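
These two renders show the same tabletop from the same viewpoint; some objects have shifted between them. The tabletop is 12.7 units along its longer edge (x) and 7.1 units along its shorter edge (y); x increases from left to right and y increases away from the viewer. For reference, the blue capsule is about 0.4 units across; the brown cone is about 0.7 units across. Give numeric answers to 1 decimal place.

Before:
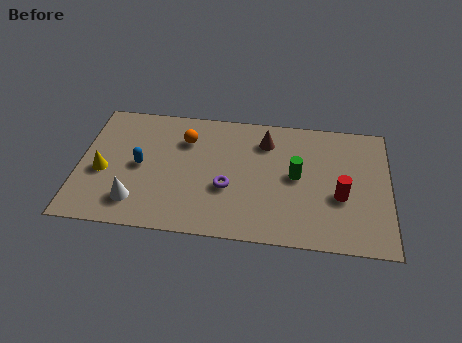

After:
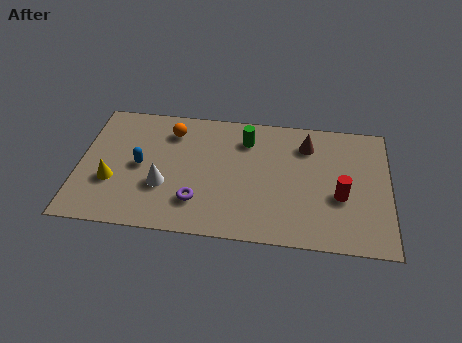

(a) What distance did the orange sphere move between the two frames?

0.7

From (4.3, 5.2) to (3.7, 5.6), the orange sphere covered √(0.6² + 0.4²) ≈ 0.7 units.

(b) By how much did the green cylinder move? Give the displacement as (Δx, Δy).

(-2.1, 1.8)

The green cylinder was at about (8.9, 3.7) and moved to about (6.8, 5.5).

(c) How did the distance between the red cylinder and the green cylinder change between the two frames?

+2.7

They were about 2.0 units apart before and 4.7 after — 2.7 units further apart.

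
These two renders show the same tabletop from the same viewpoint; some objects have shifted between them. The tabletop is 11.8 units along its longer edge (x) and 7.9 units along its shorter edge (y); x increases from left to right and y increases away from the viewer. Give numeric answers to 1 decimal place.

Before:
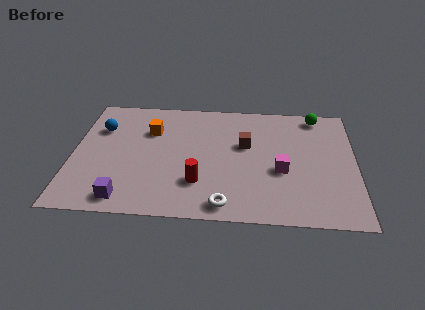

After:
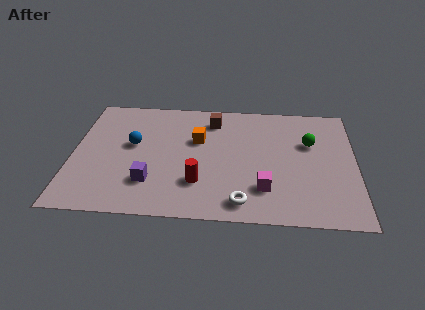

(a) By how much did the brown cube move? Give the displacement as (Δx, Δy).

(-1.4, 1.6)

From the two frames, the brown cube sits at roughly (7.2, 4.8) before and (5.8, 6.4) after.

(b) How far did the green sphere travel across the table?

1.9

From (10.2, 7.0) to (9.9, 5.1), the green sphere covered √(0.3² + 1.9²) ≈ 1.9 units.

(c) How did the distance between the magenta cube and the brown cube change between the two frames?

+2.7

They were about 2.2 units apart before and 4.9 after — 2.7 units further apart.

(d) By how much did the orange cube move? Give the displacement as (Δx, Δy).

(2.0, -0.5)

From the two frames, the orange cube sits at roughly (3.2, 5.5) before and (5.2, 5.0) after.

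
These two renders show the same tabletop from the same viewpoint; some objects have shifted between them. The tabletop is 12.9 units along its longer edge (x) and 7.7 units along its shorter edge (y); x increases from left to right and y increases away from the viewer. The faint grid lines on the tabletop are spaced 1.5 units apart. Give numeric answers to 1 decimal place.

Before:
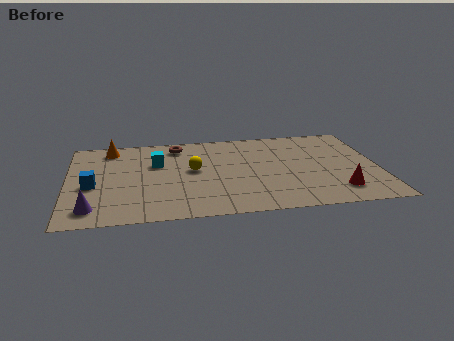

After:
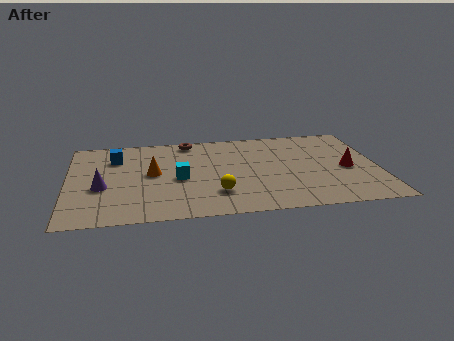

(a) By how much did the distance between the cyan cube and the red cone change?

-1.1

Before: roughly 8.1 units apart; after: 7.0. That's 1.1 units closer together.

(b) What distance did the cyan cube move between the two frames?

1.7

From (3.7, 5.0) to (4.6, 3.5), the cyan cube covered √(0.9² + 1.5²) ≈ 1.7 units.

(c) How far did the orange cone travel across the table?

3.0

From (1.8, 6.6) to (3.5, 4.1), the orange cone covered √(1.7² + 2.5²) ≈ 3.0 units.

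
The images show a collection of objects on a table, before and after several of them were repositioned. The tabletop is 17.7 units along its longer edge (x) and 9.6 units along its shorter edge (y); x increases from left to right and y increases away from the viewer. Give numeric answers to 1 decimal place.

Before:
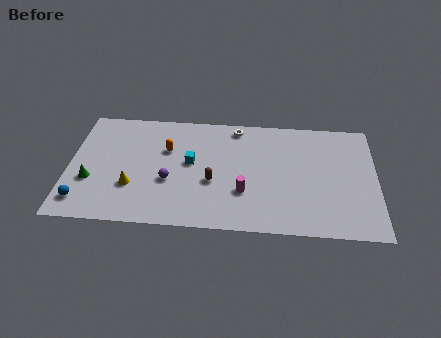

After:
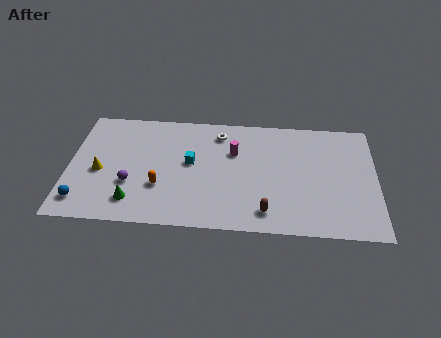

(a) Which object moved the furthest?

the brown capsule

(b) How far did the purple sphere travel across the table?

2.2

The purple sphere moved from about (5.8, 3.7) to (3.6, 3.3), a distance of √(2.2² + 0.4²) ≈ 2.2.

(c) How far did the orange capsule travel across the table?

3.1

The orange capsule was near (5.6, 6.3) before and (5.3, 3.2) after, so it travelled √(0.3² + 3.1²) ≈ 3.1 units.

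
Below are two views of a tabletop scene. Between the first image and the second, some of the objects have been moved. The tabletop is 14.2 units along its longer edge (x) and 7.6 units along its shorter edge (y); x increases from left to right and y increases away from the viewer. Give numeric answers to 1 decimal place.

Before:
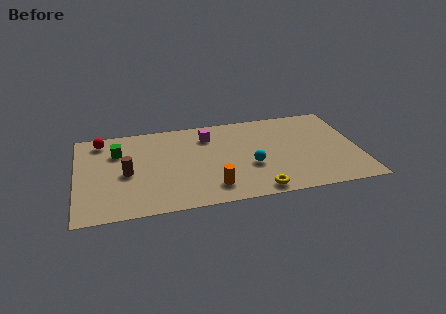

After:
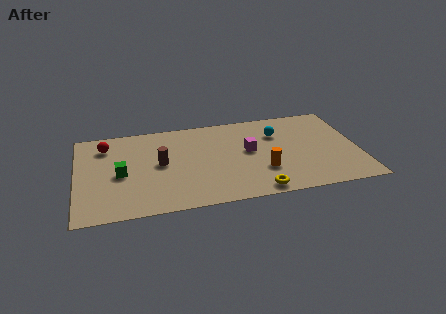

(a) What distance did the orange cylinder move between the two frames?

2.8

From (6.7, 1.5) to (9.3, 2.4), the orange cylinder covered √(2.6² + 0.9²) ≈ 2.8 units.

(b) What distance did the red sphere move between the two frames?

0.5

From (1.3, 6.5) to (1.5, 6.0), the red sphere covered √(0.2² + 0.5²) ≈ 0.5 units.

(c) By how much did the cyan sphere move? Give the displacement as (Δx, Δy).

(1.5, 2.5)

The cyan sphere was at about (8.7, 2.9) and moved to about (10.2, 5.4).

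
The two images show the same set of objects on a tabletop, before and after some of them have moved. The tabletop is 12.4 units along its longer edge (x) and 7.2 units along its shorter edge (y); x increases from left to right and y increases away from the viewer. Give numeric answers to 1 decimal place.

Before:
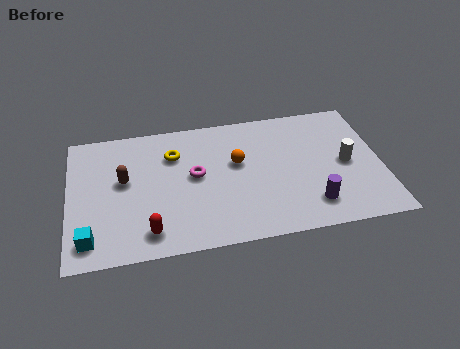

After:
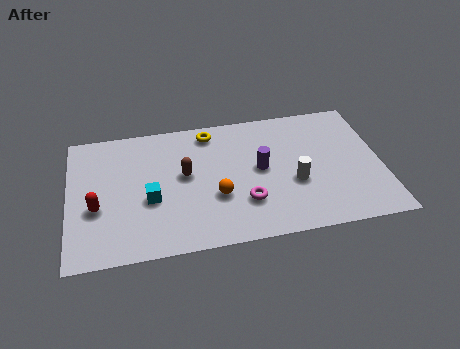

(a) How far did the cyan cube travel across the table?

2.9

The cyan cube moved from about (0.8, 1.2) to (3.2, 2.9), a distance of √(2.4² + 1.7²) ≈ 2.9.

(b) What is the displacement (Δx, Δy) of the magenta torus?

(1.9, -1.8)

The magenta torus started near (5.0, 3.9) and ended near (6.9, 2.1).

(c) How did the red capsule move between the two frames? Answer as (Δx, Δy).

(-2.0, 1.6)

The red capsule started near (3.1, 1.2) and ended near (1.1, 2.8).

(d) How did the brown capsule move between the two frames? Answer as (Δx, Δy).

(2.4, -0.1)

From the two frames, the brown capsule sits at roughly (2.2, 4.1) before and (4.6, 4.0) after.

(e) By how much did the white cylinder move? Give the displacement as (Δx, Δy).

(-2.1, -0.7)

The white cylinder started near (11.0, 3.5) and ended near (8.9, 2.8).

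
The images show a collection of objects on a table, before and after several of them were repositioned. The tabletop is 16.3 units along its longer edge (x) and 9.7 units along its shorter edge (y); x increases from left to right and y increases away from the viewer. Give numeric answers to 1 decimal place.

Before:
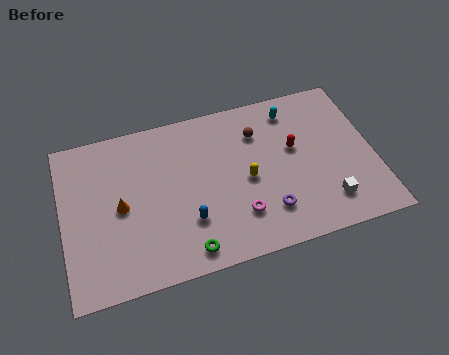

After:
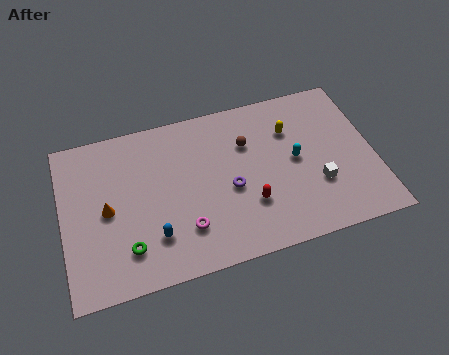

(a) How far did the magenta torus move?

2.8

From (9.0, 2.5) to (6.2, 2.5), the magenta torus covered √(2.8² + 0.0²) ≈ 2.8 units.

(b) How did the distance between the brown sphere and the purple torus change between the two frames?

-2.2

They were about 4.9 units apart before and 2.7 after — 2.2 units closer together.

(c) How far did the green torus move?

3.2

The green torus was near (6.2, 1.2) before and (3.2, 2.2) after, so it travelled √(3.0² + 1.0²) ≈ 3.2 units.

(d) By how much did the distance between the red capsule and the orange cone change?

-1.8

They were about 9.3 units apart before and 7.5 after — 1.8 units closer together.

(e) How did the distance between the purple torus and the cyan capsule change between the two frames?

-2.5

Before: roughly 6.1 units apart; after: 3.6. That's 2.5 units closer together.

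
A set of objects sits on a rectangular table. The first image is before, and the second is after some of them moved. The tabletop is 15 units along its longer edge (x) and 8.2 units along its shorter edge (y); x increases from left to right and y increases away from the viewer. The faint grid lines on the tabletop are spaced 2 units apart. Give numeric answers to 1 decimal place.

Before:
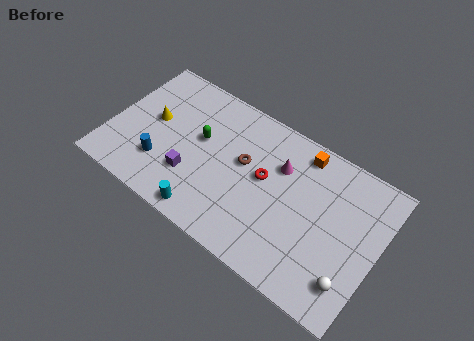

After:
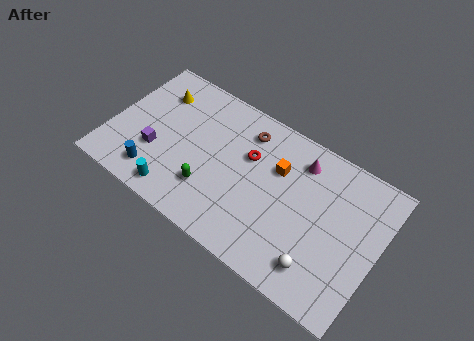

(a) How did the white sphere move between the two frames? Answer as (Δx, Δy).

(-1.7, -0.2)

The white sphere was at about (13.9, 1.8) and moved to about (12.2, 1.6).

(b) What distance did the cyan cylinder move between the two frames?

1.8

The cyan cylinder moved from about (6.0, 0.9) to (4.2, 1.1), a distance of √(1.8² + 0.2²) ≈ 1.8.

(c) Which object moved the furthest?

the green capsule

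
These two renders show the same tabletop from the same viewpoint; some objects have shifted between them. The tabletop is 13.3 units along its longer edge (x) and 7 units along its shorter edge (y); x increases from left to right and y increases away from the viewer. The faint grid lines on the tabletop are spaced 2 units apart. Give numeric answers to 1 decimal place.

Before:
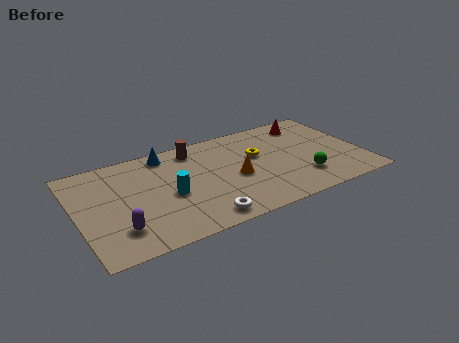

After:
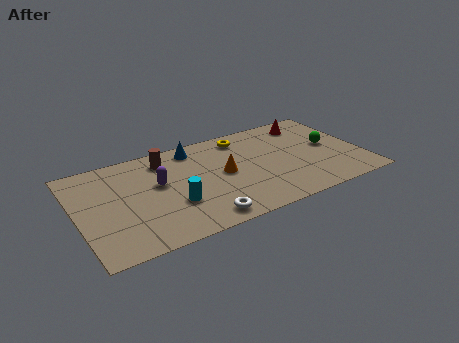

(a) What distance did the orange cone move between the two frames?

0.7

From (7.3, 3.1) to (6.8, 3.6), the orange cone covered √(0.5² + 0.5²) ≈ 0.7 units.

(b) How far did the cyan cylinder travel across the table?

0.7

The cyan cylinder was near (4.2, 3.1) before and (4.3, 2.4) after, so it travelled √(0.1² + 0.7²) ≈ 0.7 units.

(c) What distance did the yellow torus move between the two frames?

1.7

From (8.5, 4.3) to (8.0, 5.9), the yellow torus covered √(0.5² + 1.6²) ≈ 1.7 units.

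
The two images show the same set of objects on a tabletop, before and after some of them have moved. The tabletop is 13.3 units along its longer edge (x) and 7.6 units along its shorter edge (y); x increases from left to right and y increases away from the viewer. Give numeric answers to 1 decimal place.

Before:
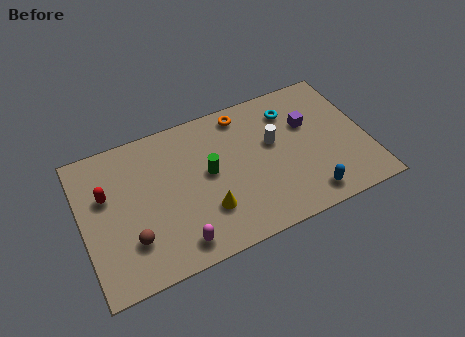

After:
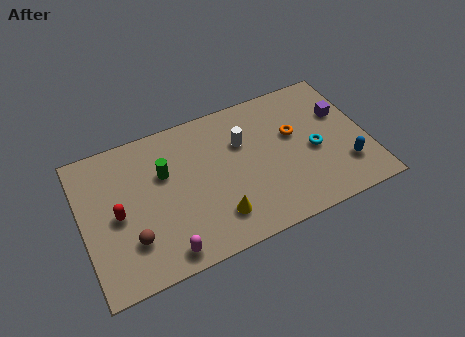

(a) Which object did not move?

the brown sphere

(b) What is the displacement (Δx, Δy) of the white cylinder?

(-1.4, 0.6)

From the two frames, the white cylinder sits at roughly (9.0, 4.5) before and (7.6, 5.1) after.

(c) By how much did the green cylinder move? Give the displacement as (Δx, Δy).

(-2.0, 0.8)

From the two frames, the green cylinder sits at roughly (5.9, 4.1) before and (3.9, 4.9) after.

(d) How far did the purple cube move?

1.6

The purple cube was near (10.7, 4.9) before and (12.3, 4.9) after, so it travelled √(1.6² + 0.0²) ≈ 1.6 units.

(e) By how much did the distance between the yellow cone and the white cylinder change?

-0.3

The distance was about 4.1 in the first image and 3.8 in the second, so they moved 0.3 units closer together.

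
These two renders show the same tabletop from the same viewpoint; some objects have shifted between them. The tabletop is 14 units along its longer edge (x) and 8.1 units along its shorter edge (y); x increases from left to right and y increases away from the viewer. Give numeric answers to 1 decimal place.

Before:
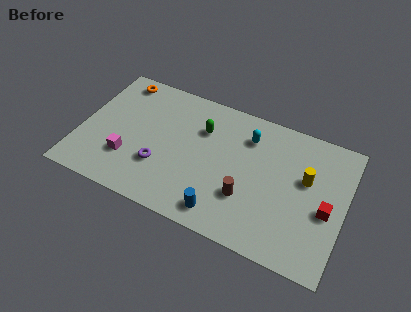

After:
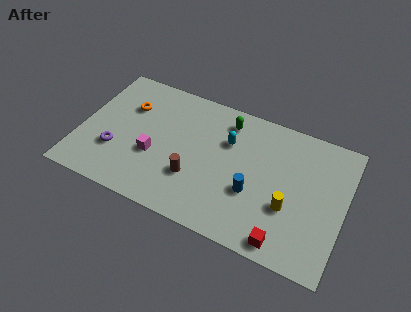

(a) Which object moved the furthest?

the red cube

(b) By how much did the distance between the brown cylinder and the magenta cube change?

-4.0

The distance was about 6.3 in the first image and 2.3 in the second, so they moved 4.0 units closer together.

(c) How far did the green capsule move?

1.6

The green capsule moved from about (6.3, 5.7) to (7.5, 6.7), a distance of √(1.2² + 1.0²) ≈ 1.6.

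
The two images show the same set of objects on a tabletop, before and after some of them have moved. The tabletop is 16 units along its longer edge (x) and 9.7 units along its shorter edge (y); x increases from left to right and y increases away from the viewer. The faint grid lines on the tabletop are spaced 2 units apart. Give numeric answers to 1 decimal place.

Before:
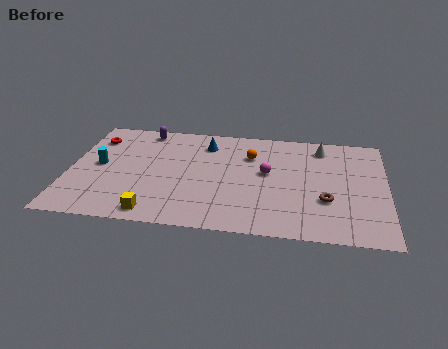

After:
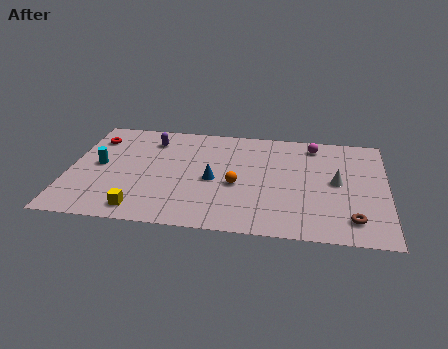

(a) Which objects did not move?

the red torus and the cyan cylinder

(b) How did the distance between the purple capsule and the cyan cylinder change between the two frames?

-0.5

Before: roughly 4.2 units apart; after: 3.7. That's 0.5 units closer together.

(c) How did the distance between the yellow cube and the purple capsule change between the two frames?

-1.2

They were about 7.6 units apart before and 6.4 after — 1.2 units closer together.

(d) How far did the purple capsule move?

1.0

The purple capsule was near (3.6, 8.6) before and (4.0, 7.7) after, so it travelled √(0.4² + 0.9²) ≈ 1.0 units.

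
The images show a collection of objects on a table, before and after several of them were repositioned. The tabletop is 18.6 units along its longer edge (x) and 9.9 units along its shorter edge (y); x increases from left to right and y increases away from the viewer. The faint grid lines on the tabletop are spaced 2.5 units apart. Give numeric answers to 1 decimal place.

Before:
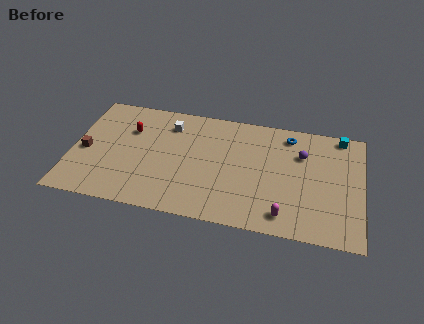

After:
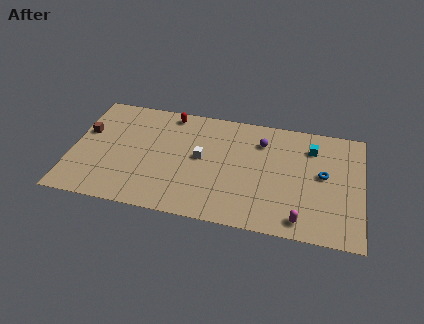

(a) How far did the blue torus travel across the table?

3.8

From (13.8, 8.4) to (16.1, 5.4), the blue torus covered √(2.3² + 3.0²) ≈ 3.8 units.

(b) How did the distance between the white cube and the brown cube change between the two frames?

+1.3

They were about 6.2 units apart before and 7.5 after — 1.3 units further apart.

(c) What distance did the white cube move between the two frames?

3.3

The white cube moved from about (6.1, 7.8) to (8.3, 5.3), a distance of √(2.2² + 2.5²) ≈ 3.3.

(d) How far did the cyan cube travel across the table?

2.3

The cyan cube moved from about (17.1, 9.0) to (15.3, 7.6), a distance of √(1.8² + 1.4²) ≈ 2.3.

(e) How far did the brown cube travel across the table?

1.7

The brown cube moved from about (0.9, 4.4) to (0.8, 6.1), a distance of √(0.1² + 1.7²) ≈ 1.7.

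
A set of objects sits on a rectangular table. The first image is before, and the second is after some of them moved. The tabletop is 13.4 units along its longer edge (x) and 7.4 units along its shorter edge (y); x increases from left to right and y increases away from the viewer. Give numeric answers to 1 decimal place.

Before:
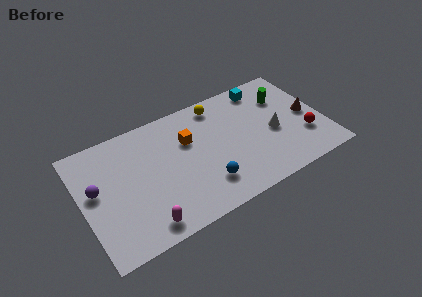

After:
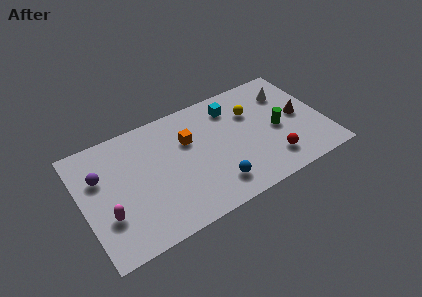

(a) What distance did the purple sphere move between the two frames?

0.8

The purple sphere moved from about (0.8, 4.2) to (1.1, 4.9), a distance of √(0.3² + 0.7²) ≈ 0.8.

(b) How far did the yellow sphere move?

2.1

From (7.9, 6.4) to (9.6, 5.1), the yellow sphere covered √(1.7² + 1.3²) ≈ 2.1 units.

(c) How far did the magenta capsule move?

2.3

From (3.0, 1.0) to (1.2, 2.4), the magenta capsule covered √(1.8² + 1.4²) ≈ 2.3 units.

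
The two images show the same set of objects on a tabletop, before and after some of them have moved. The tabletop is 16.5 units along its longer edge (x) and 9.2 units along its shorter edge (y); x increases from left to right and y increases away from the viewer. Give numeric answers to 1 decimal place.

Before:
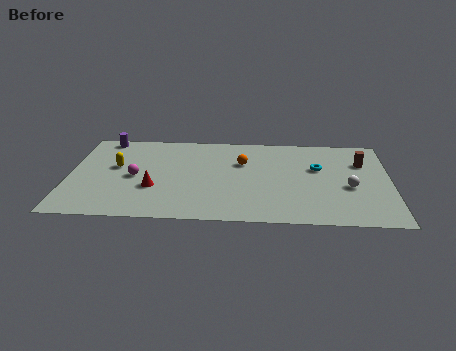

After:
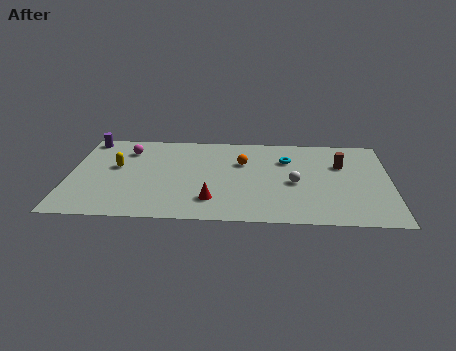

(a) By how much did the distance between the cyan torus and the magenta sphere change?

-1.2

Before: roughly 9.5 units apart; after: 8.3. That's 1.2 units closer together.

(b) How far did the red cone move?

3.2

The red cone was near (4.4, 3.2) before and (7.4, 2.1) after, so it travelled √(3.0² + 1.1²) ≈ 3.2 units.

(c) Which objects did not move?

the orange sphere and the yellow capsule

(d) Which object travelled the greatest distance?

the red cone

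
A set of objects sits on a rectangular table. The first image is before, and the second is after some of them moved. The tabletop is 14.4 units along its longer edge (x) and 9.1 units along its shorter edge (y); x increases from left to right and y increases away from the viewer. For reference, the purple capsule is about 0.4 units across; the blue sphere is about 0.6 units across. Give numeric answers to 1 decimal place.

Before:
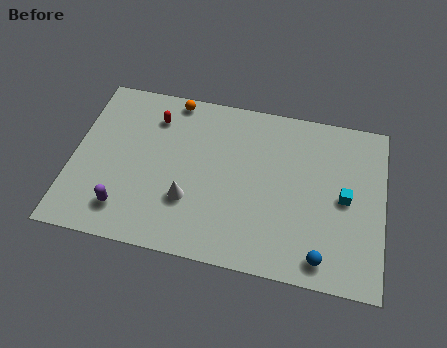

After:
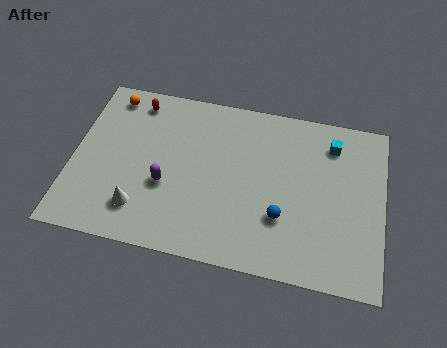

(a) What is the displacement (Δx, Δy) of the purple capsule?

(1.8, 1.7)

From the two frames, the purple capsule sits at roughly (2.6, 1.8) before and (4.4, 3.5) after.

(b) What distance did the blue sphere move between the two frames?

2.5

The blue sphere was near (11.7, 1.2) before and (9.8, 2.9) after, so it travelled √(1.9² + 1.7²) ≈ 2.5 units.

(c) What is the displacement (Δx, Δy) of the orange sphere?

(-2.9, -0.4)

From the two frames, the orange sphere sits at roughly (4.4, 8.3) before and (1.5, 7.9) after.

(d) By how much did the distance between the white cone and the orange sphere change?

+0.7

Before: roughly 5.5 units apart; after: 6.2. That's 0.7 units further apart.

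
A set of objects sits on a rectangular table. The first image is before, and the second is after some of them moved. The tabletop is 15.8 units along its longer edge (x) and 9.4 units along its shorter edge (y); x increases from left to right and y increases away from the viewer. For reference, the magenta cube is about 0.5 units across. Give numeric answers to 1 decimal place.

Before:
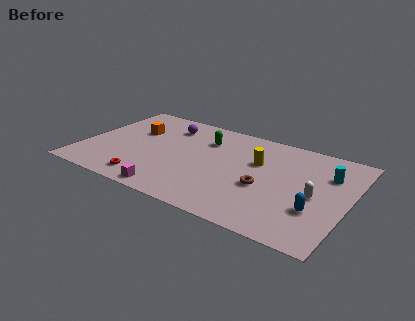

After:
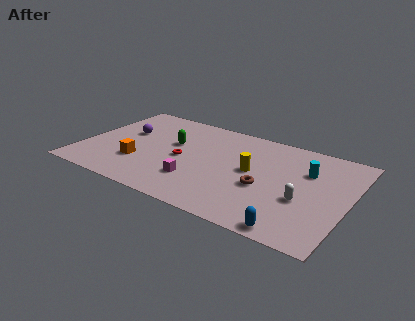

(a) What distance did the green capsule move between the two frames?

2.2

The green capsule was near (7.0, 6.9) before and (5.2, 5.7) after, so it travelled √(1.8² + 1.2²) ≈ 2.2 units.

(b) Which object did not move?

the brown torus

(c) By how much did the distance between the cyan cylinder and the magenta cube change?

-3.0

They were about 10.2 units apart before and 7.2 after — 3.0 units closer together.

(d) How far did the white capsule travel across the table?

0.9

The white capsule moved from about (13.9, 4.3) to (13.3, 3.6), a distance of √(0.6² + 0.7²) ≈ 0.9.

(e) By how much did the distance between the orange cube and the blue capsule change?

-2.0

Before: roughly 11.7 units apart; after: 9.7. That's 2.0 units closer together.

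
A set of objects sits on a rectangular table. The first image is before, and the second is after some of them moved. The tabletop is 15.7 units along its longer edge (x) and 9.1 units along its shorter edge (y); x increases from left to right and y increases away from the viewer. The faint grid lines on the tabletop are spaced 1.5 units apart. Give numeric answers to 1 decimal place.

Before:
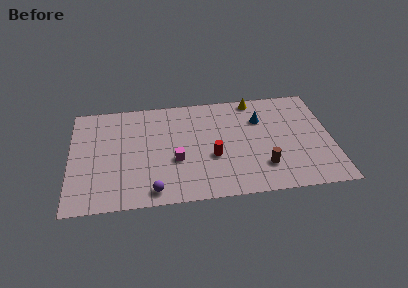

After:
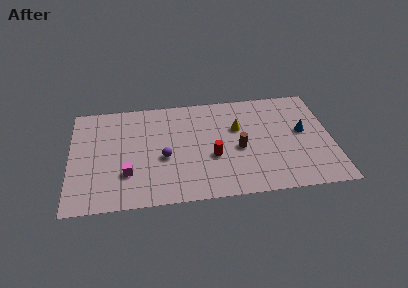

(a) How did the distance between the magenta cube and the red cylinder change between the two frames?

+3.0

Before: roughly 2.2 units apart; after: 5.2. That's 3.0 units further apart.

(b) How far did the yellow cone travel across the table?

2.6

The yellow cone was near (11.2, 8.2) before and (10.1, 5.8) after, so it travelled √(1.1² + 2.4²) ≈ 2.6 units.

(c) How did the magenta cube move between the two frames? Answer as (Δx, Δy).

(-2.9, -0.8)

The magenta cube was at about (6.3, 3.5) and moved to about (3.4, 2.7).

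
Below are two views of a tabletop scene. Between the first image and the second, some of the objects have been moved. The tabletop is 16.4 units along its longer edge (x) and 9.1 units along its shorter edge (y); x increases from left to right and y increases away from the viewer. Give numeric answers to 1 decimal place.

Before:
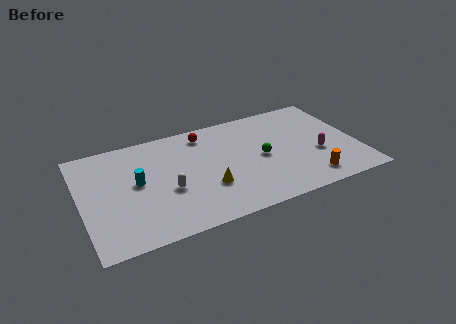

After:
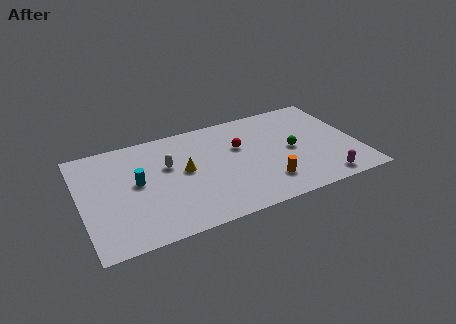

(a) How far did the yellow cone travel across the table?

2.2

From (7.3, 3.0) to (6.1, 4.9), the yellow cone covered √(1.2² + 1.9²) ≈ 2.2 units.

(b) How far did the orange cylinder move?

2.6

From (13.2, 1.5) to (10.7, 2.1), the orange cylinder covered √(2.5² + 0.6²) ≈ 2.6 units.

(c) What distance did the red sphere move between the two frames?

2.7

The red sphere was near (7.6, 7.7) before and (9.5, 5.8) after, so it travelled √(1.9² + 1.9²) ≈ 2.7 units.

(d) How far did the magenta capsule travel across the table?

2.4

The magenta capsule was near (14.0, 3.5) before and (14.0, 1.1) after, so it travelled √(0.0² + 2.4²) ≈ 2.4 units.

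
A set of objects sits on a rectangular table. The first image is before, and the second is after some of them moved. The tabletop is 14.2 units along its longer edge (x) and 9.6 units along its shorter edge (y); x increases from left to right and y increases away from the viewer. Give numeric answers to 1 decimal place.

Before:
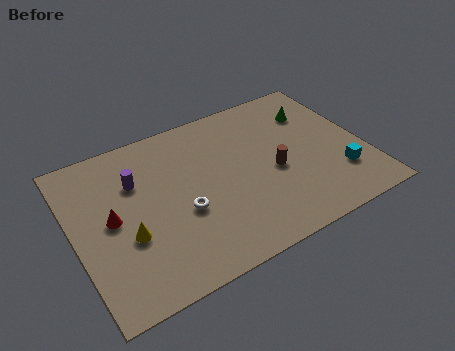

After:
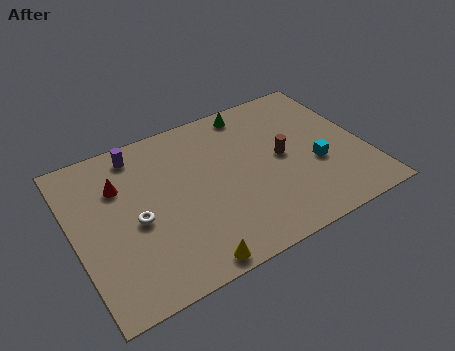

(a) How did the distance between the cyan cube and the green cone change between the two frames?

+0.9

The distance was about 4.5 in the first image and 5.4 in the second, so they moved 0.9 units further apart.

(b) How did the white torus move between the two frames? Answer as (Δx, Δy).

(-2.2, 0.5)

The white torus started near (5.1, 3.8) and ended near (2.9, 4.3).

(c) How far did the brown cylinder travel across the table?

0.9

The brown cylinder was near (9.7, 4.2) before and (10.2, 4.9) after, so it travelled √(0.5² + 0.7²) ≈ 0.9 units.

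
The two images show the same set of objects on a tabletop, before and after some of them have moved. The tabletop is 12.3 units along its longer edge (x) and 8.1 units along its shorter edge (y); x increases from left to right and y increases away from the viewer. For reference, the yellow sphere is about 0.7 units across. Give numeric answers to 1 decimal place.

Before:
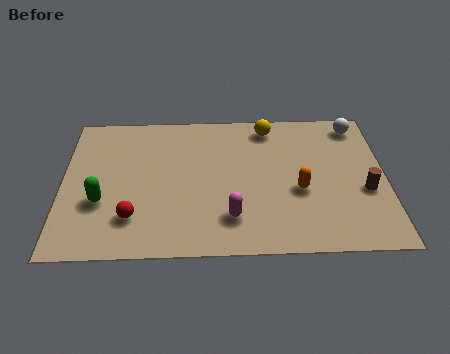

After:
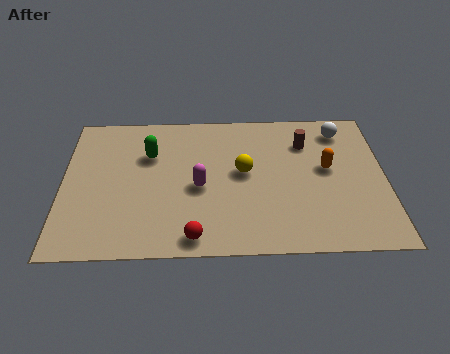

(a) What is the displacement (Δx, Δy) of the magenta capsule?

(-1.2, 1.7)

The magenta capsule was at about (6.4, 1.9) and moved to about (5.2, 3.6).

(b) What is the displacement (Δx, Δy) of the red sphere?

(2.3, -1.1)

From the two frames, the red sphere sits at roughly (2.7, 2.0) before and (5.0, 0.9) after.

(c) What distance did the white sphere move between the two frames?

0.7

The white sphere moved from about (11.3, 7.0) to (10.7, 6.7), a distance of √(0.6² + 0.3²) ≈ 0.7.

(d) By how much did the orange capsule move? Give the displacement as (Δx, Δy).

(1.1, 1.2)

The orange capsule was at about (9.0, 3.3) and moved to about (10.1, 4.5).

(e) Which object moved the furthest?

the brown cylinder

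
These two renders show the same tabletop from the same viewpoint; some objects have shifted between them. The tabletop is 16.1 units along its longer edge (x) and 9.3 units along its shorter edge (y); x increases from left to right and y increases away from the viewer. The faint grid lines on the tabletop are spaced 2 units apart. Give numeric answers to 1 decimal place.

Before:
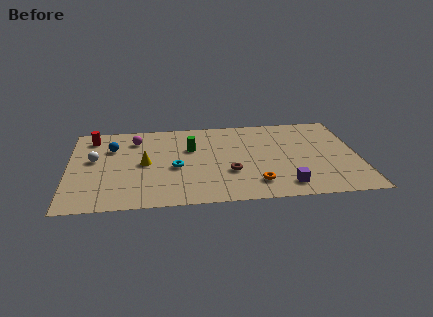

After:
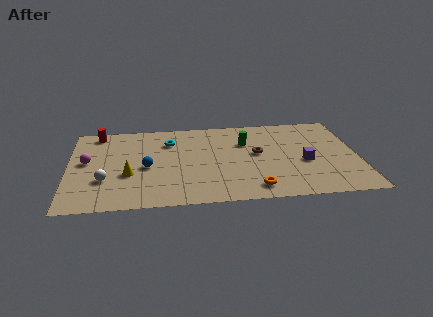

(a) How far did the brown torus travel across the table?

2.5

From (8.9, 3.2) to (10.5, 5.1), the brown torus covered √(1.6² + 1.9²) ≈ 2.5 units.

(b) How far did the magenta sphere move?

3.5

From (3.7, 7.3) to (1.0, 5.1), the magenta sphere covered √(2.7² + 2.2²) ≈ 3.5 units.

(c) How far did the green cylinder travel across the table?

3.1

The green cylinder moved from about (6.8, 6.0) to (9.9, 6.4), a distance of √(3.1² + 0.4²) ≈ 3.1.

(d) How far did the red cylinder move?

0.6

From (1.3, 7.7) to (1.6, 8.2), the red cylinder covered √(0.3² + 0.5²) ≈ 0.6 units.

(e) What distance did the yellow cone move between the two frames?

1.4

The yellow cone moved from about (4.2, 4.6) to (3.3, 3.5), a distance of √(0.9² + 1.1²) ≈ 1.4.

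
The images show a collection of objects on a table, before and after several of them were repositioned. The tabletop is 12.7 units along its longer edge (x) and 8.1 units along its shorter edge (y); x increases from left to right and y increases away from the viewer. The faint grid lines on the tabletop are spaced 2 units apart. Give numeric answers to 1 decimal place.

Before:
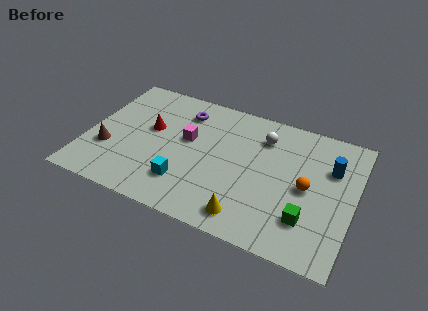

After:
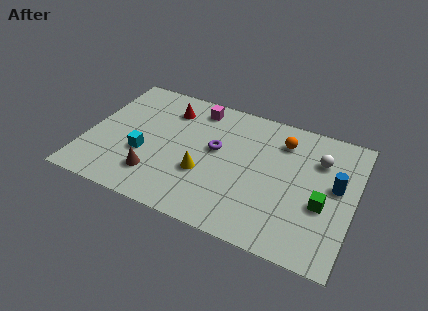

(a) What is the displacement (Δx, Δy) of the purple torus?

(1.8, -1.8)

From the two frames, the purple torus sits at roughly (4.3, 6.4) before and (6.1, 4.6) after.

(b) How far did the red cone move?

1.7

From (2.9, 4.7) to (3.6, 6.3), the red cone covered √(0.7² + 1.6²) ≈ 1.7 units.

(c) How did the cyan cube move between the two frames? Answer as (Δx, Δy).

(-2.1, 1.0)

From the two frames, the cyan cube sits at roughly (4.9, 2.0) before and (2.8, 3.0) after.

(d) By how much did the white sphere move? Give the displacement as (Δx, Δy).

(2.7, -0.4)

From the two frames, the white sphere sits at roughly (8.2, 6.2) before and (10.9, 5.8) after.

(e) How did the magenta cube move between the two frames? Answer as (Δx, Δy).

(0.2, 2.2)

The magenta cube was at about (4.7, 4.7) and moved to about (4.9, 6.9).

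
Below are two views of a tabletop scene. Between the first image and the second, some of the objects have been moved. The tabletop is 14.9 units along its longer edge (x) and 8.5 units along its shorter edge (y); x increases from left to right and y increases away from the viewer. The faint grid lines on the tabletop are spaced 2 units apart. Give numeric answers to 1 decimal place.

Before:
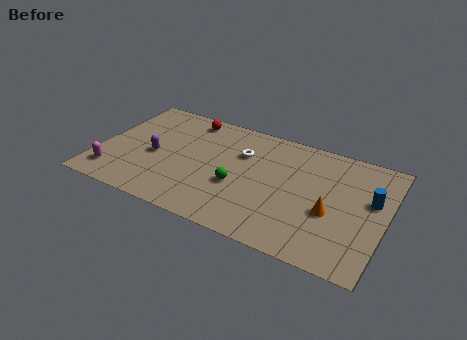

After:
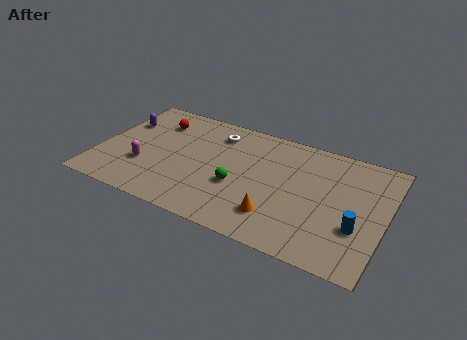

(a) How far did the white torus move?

1.8

The white torus was near (7.3, 5.8) before and (5.8, 6.8) after, so it travelled √(1.5² + 1.0²) ≈ 1.8 units.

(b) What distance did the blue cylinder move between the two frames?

2.3

From (14.1, 5.1) to (13.6, 2.9), the blue cylinder covered √(0.5² + 2.2²) ≈ 2.3 units.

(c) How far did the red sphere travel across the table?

1.8

The red sphere moved from about (4.2, 7.4) to (2.6, 6.5), a distance of √(1.6² + 0.9²) ≈ 1.8.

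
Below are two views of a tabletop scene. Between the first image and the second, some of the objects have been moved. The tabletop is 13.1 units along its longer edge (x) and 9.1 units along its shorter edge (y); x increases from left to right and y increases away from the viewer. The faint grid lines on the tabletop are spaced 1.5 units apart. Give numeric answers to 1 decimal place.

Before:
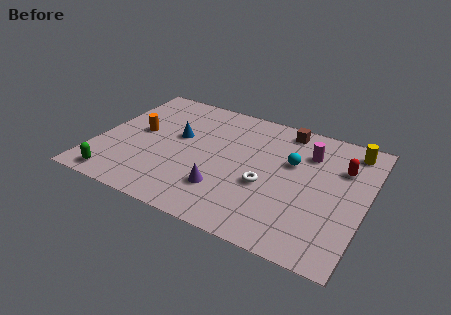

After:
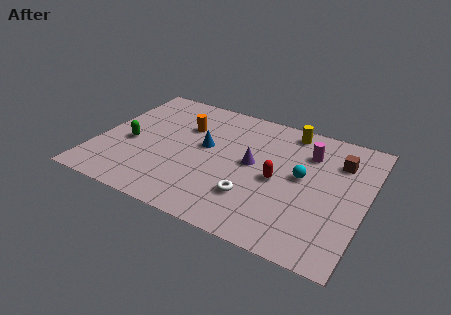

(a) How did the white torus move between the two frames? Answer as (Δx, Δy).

(-0.5, -1.1)

From the two frames, the white torus sits at roughly (8.4, 3.6) before and (7.9, 2.5) after.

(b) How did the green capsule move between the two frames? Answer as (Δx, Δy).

(0.2, 2.9)

The green capsule started near (1.4, 1.0) and ended near (1.6, 3.9).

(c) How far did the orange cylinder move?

2.5

The orange cylinder moved from about (1.9, 4.9) to (4.0, 6.2), a distance of √(2.1² + 1.3²) ≈ 2.5.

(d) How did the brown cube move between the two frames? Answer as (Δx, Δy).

(2.8, -1.3)

From the two frames, the brown cube sits at roughly (8.8, 8.0) before and (11.6, 6.7) after.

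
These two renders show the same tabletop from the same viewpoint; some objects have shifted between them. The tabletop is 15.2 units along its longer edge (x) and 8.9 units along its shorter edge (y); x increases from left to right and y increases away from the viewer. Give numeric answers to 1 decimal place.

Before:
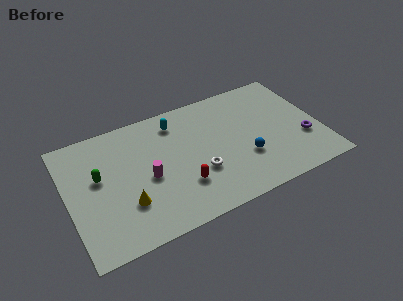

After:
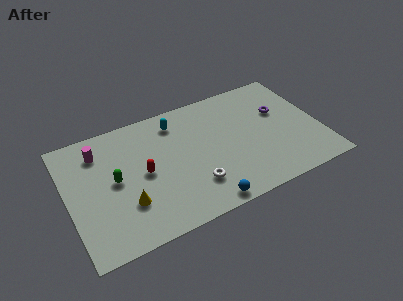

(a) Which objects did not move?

the yellow cone and the cyan capsule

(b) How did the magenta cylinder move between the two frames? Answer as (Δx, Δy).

(-2.6, 3.0)

The magenta cylinder started near (4.7, 4.0) and ended near (2.1, 7.0).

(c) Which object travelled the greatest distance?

the magenta cylinder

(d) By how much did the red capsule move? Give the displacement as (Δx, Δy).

(-2.1, 1.8)

The red capsule was at about (6.6, 2.6) and moved to about (4.5, 4.4).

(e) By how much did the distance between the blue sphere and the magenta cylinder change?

+2.5

Before: roughly 5.9 units apart; after: 8.4. That's 2.5 units further apart.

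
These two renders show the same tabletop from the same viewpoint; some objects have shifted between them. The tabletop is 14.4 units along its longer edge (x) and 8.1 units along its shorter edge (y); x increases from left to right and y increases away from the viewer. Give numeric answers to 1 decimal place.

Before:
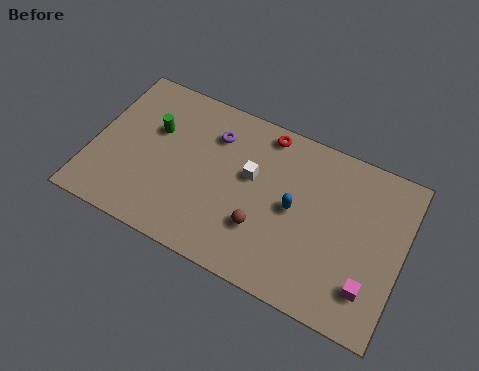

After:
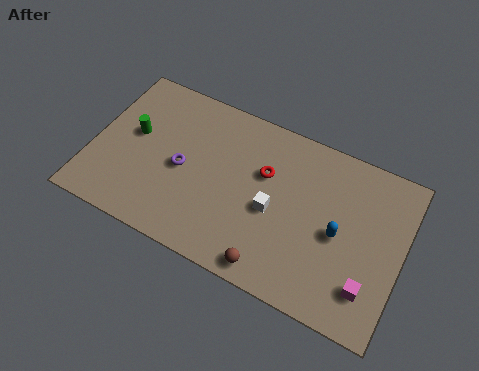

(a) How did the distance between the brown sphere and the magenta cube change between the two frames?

-0.6

Before: roughly 5.0 units apart; after: 4.4. That's 0.6 units closer together.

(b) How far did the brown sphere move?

1.7

The brown sphere moved from about (8.1, 2.5) to (8.8, 0.9), a distance of √(0.7² + 1.6²) ≈ 1.7.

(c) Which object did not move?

the magenta cube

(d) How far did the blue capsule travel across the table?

2.1

From (9.4, 4.1) to (11.5, 3.8), the blue capsule covered √(2.1² + 0.3²) ≈ 2.1 units.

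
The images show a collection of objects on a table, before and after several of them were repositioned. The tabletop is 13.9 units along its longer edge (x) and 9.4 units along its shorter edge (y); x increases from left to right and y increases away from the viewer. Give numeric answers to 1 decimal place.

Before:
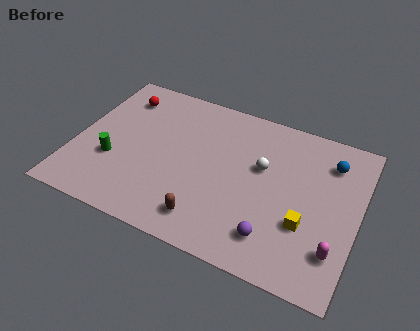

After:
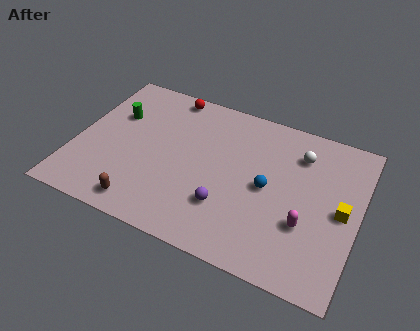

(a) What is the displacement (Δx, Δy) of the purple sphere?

(-2.4, 0.8)

The purple sphere was at about (10.1, 1.9) and moved to about (7.7, 2.7).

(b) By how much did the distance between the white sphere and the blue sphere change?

-0.7

They were about 3.6 units apart before and 2.9 after — 0.7 units closer together.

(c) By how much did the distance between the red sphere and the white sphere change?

-0.7

Before: roughly 7.5 units apart; after: 6.8. That's 0.7 units closer together.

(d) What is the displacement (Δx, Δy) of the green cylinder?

(-0.3, 2.9)

The green cylinder was at about (2.0, 3.3) and moved to about (1.7, 6.2).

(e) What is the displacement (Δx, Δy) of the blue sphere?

(-2.8, -2.7)

The blue sphere was at about (12.3, 7.3) and moved to about (9.5, 4.6).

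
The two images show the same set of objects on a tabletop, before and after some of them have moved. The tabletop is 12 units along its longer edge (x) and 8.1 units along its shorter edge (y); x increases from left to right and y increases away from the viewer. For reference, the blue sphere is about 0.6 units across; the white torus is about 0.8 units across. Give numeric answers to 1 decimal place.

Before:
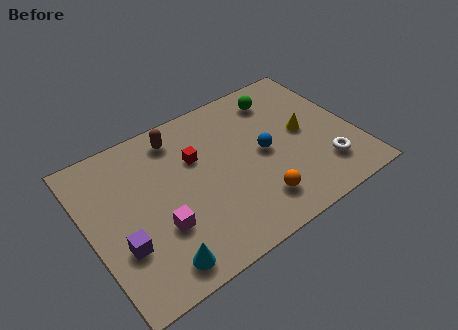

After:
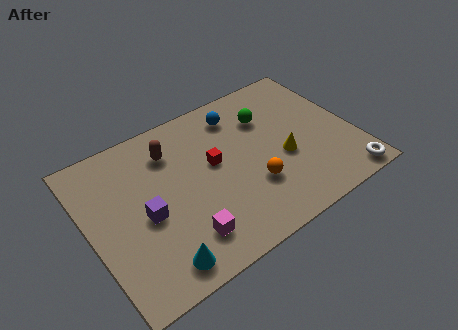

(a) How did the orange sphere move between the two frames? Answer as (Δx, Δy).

(0.0, 0.9)

From the two frames, the orange sphere sits at roughly (7.1, 1.7) before and (7.1, 2.6) after.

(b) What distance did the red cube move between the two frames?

1.0

The red cube was near (5.0, 5.3) before and (5.7, 4.6) after, so it travelled √(0.7² + 0.7²) ≈ 1.0 units.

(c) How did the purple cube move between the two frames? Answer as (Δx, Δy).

(1.2, 0.9)

From the two frames, the purple cube sits at roughly (1.2, 2.7) before and (2.4, 3.6) after.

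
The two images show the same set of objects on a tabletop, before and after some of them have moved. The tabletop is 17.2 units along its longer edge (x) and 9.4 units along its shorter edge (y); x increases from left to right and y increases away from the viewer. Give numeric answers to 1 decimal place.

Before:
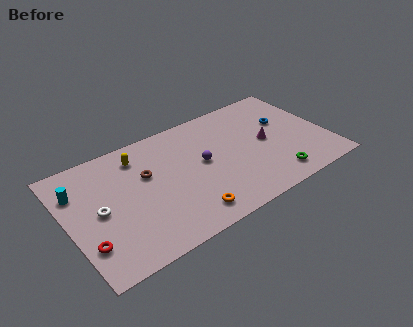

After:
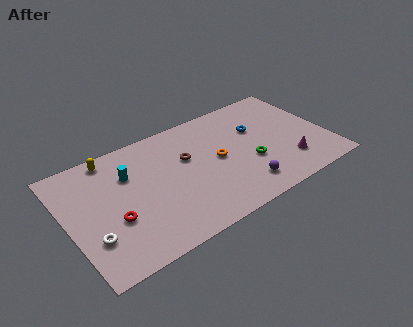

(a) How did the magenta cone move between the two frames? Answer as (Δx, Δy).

(1.1, -2.4)

From the two frames, the magenta cone sits at roughly (13.2, 4.7) before and (14.3, 2.3) after.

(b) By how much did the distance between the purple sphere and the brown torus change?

+1.4

The distance was about 3.7 in the first image and 5.1 in the second, so they moved 1.4 units further apart.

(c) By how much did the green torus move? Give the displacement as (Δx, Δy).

(-1.3, 2.0)

The green torus started near (13.2, 1.5) and ended near (11.9, 3.5).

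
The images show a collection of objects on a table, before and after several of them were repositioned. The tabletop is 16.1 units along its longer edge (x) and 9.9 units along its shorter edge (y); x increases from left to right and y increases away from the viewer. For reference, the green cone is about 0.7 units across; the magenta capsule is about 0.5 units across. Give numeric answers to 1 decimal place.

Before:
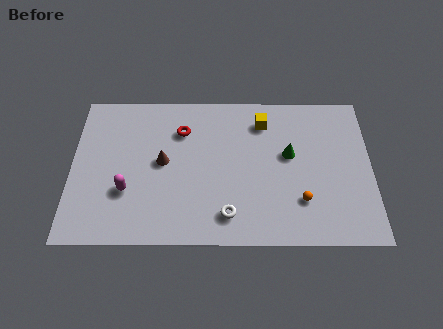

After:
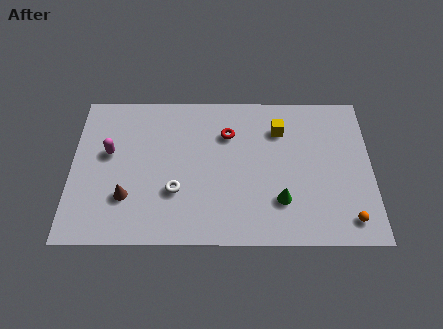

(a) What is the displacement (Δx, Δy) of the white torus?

(-2.8, 1.5)

From the two frames, the white torus sits at roughly (8.4, 1.8) before and (5.6, 3.3) after.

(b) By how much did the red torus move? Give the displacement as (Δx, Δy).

(2.5, -0.2)

The red torus was at about (5.9, 7.3) and moved to about (8.4, 7.1).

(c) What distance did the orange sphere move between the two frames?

2.8

The orange sphere was near (12.3, 2.7) before and (14.8, 1.5) after, so it travelled √(2.5² + 1.2²) ≈ 2.8 units.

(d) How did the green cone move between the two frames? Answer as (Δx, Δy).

(-0.5, -3.0)

The green cone started near (11.7, 5.7) and ended near (11.2, 2.7).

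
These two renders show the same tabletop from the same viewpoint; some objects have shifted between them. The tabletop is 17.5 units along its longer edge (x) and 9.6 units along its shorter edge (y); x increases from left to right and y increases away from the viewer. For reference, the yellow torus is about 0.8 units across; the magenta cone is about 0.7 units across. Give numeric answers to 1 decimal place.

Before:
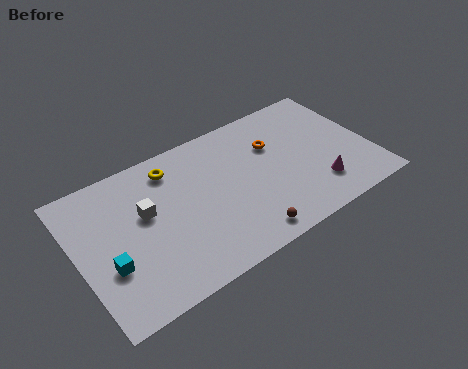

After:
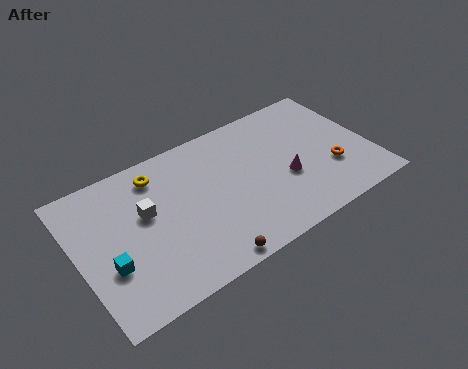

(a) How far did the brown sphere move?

2.4

The brown sphere was near (9.3, 1.2) before and (6.9, 0.8) after, so it travelled √(2.4² + 0.4²) ≈ 2.4 units.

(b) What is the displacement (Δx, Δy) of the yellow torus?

(-0.9, 0.0)

The yellow torus was at about (6.0, 7.9) and moved to about (5.1, 7.9).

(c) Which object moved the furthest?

the orange torus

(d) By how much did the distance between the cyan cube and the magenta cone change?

-1.7

They were about 12.4 units apart before and 10.7 after — 1.7 units closer together.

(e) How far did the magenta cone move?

2.3

The magenta cone was near (14.0, 2.3) before and (12.3, 3.8) after, so it travelled √(1.7² + 1.5²) ≈ 2.3 units.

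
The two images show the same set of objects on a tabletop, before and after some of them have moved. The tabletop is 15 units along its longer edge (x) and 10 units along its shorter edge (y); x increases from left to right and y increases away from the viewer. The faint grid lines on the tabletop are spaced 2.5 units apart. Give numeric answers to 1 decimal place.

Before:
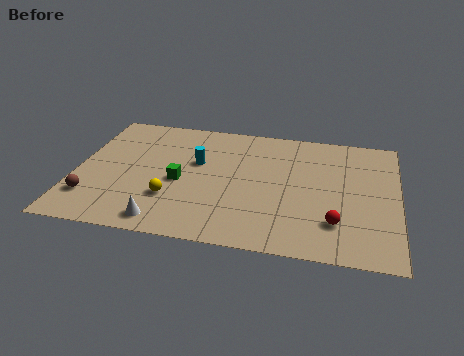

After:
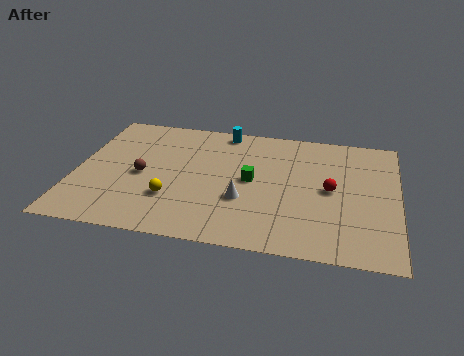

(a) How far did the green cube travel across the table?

3.4

The green cube was near (4.9, 4.4) before and (8.2, 5.1) after, so it travelled √(3.3² + 0.7²) ≈ 3.4 units.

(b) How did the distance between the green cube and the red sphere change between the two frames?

-3.8

Before: roughly 7.5 units apart; after: 3.7. That's 3.8 units closer together.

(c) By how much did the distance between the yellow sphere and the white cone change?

+1.5

They were about 1.8 units apart before and 3.3 after — 1.5 units further apart.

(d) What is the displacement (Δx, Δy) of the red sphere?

(-0.3, 2.5)

From the two frames, the red sphere sits at roughly (12.2, 2.5) before and (11.9, 5.0) after.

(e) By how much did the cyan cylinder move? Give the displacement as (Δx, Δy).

(1.1, 2.9)

The cyan cylinder was at about (5.6, 6.1) and moved to about (6.7, 9.0).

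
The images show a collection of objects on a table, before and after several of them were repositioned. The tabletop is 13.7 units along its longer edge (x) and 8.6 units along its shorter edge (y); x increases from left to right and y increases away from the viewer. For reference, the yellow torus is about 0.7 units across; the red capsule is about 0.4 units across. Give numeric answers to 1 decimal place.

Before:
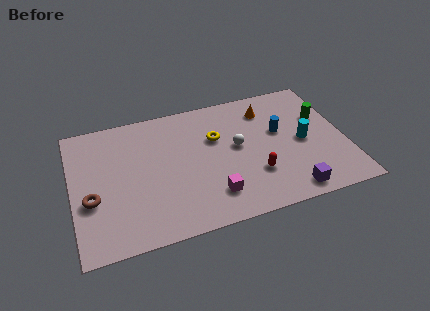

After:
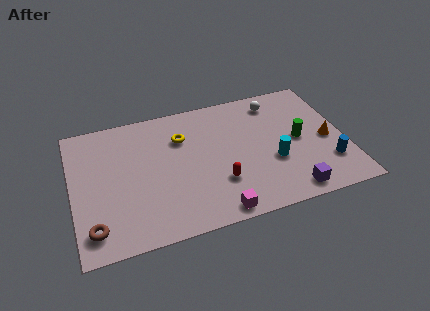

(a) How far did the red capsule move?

1.8

The red capsule was near (9.0, 2.6) before and (7.2, 2.6) after, so it travelled √(1.8² + 0.0²) ≈ 1.8 units.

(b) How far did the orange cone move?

4.0

The orange cone moved from about (10.0, 6.8) to (12.8, 3.9), a distance of √(2.8² + 2.9²) ≈ 4.0.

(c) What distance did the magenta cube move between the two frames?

1.1

The magenta cube was near (6.8, 1.9) before and (6.9, 0.8) after, so it travelled √(0.1² + 1.1²) ≈ 1.1 units.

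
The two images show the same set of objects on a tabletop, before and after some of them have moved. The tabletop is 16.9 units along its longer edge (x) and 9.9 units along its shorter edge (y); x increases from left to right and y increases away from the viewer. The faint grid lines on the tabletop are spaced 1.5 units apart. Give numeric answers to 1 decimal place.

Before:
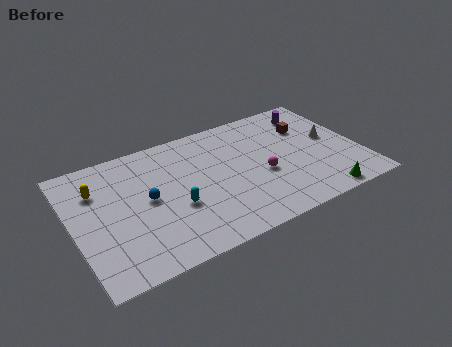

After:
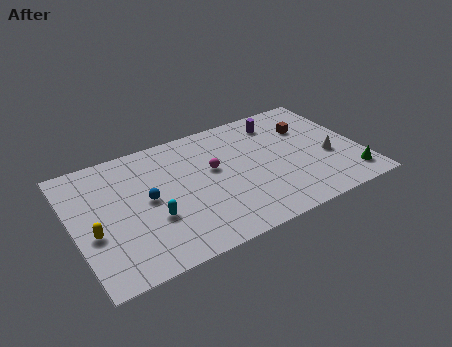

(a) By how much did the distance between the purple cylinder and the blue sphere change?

-2.0

Before: roughly 10.8 units apart; after: 8.8. That's 2.0 units closer together.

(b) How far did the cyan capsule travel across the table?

1.4

The cyan capsule was near (5.8, 3.8) before and (4.4, 3.5) after, so it travelled √(1.4² + 0.3²) ≈ 1.4 units.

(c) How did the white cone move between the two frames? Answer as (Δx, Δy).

(-0.4, -1.5)

The white cone started near (15.4, 5.4) and ended near (15.0, 3.9).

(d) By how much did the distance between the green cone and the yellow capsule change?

+1.2

The distance was about 13.9 in the first image and 15.1 in the second, so they moved 1.2 units further apart.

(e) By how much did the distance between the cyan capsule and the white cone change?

+0.9

They were about 9.7 units apart before and 10.6 after — 0.9 units further apart.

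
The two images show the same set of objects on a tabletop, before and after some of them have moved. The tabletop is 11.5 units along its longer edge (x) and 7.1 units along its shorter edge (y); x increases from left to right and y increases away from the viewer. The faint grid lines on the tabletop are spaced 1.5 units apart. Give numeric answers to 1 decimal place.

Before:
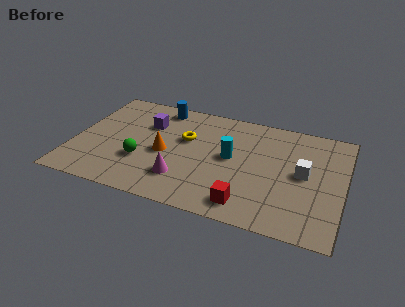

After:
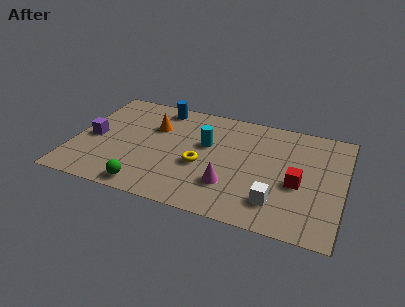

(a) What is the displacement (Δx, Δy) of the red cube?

(2.0, 1.9)

The red cube was at about (7.6, 1.1) and moved to about (9.6, 3.0).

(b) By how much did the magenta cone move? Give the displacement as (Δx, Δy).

(2.0, 0.2)

The magenta cone was at about (4.8, 1.8) and moved to about (6.8, 2.0).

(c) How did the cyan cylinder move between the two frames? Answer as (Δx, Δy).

(-1.1, 0.5)

From the two frames, the cyan cylinder sits at roughly (6.7, 3.8) before and (5.6, 4.3) after.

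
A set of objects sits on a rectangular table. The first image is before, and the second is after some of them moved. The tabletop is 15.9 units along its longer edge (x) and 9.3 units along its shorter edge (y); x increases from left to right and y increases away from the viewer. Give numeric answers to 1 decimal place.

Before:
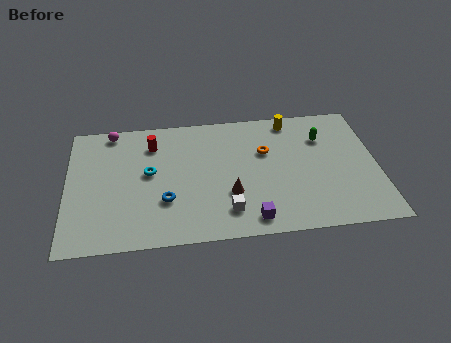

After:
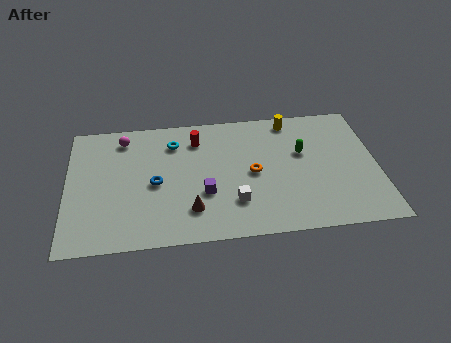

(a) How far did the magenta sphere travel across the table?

0.8

The magenta sphere moved from about (2.3, 8.4) to (2.9, 7.8), a distance of √(0.6² + 0.6²) ≈ 0.8.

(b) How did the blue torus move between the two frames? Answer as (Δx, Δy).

(-0.5, 1.3)

The blue torus was at about (5.0, 3.0) and moved to about (4.5, 4.3).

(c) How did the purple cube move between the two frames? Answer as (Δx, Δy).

(-2.3, 2.1)

The purple cube was at about (9.3, 1.2) and moved to about (7.0, 3.3).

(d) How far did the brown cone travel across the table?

2.2

The brown cone was near (8.3, 3.1) before and (6.3, 2.2) after, so it travelled √(2.0² + 0.9²) ≈ 2.2 units.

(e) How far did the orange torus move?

1.7

The orange torus moved from about (10.2, 6.0) to (9.5, 4.5), a distance of √(0.7² + 1.5²) ≈ 1.7.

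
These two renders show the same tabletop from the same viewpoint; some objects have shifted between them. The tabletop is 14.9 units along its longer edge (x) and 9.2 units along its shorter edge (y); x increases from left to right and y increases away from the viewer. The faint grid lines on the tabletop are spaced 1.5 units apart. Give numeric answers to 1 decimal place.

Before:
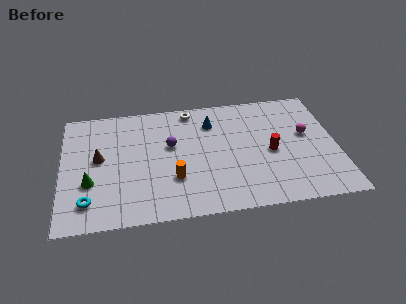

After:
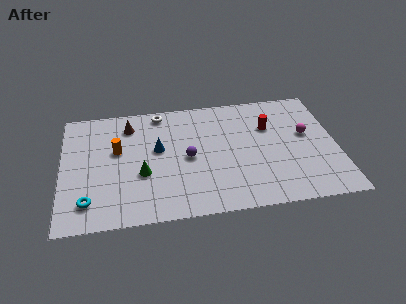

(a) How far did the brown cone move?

2.9

From (2.0, 5.0) to (3.7, 7.4), the brown cone covered √(1.7² + 2.4²) ≈ 2.9 units.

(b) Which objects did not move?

the cyan torus and the magenta sphere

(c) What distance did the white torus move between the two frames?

1.7

The white torus moved from about (7.1, 8.2) to (5.4, 8.2), a distance of √(1.7² + 0.0²) ≈ 1.7.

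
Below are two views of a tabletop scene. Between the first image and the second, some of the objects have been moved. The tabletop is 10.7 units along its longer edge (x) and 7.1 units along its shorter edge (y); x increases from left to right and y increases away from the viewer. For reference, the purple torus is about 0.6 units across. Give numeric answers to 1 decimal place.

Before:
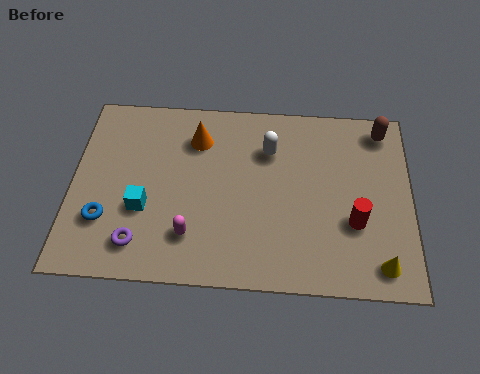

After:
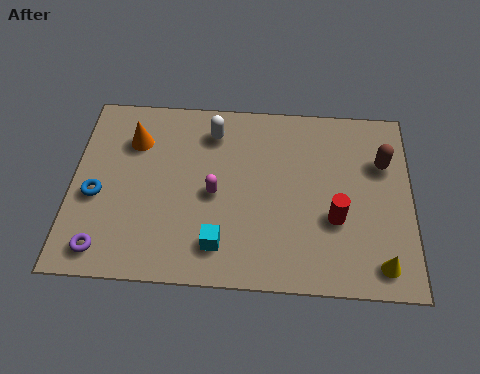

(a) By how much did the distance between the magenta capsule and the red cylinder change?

-1.3

The distance was about 5.2 in the first image and 3.9 in the second, so they moved 1.3 units closer together.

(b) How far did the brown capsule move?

1.3

The brown capsule moved from about (9.8, 6.1) to (9.8, 4.8), a distance of √(0.0² + 1.3²) ≈ 1.3.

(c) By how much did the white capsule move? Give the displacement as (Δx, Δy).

(-1.8, 0.6)

From the two frames, the white capsule sits at roughly (6.2, 5.1) before and (4.4, 5.7) after.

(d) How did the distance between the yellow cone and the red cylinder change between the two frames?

+0.4

The distance was about 1.7 in the first image and 2.1 in the second, so they moved 0.4 units further apart.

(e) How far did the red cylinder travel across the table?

0.6

The red cylinder moved from about (8.9, 2.5) to (8.3, 2.6), a distance of √(0.6² + 0.1²) ≈ 0.6.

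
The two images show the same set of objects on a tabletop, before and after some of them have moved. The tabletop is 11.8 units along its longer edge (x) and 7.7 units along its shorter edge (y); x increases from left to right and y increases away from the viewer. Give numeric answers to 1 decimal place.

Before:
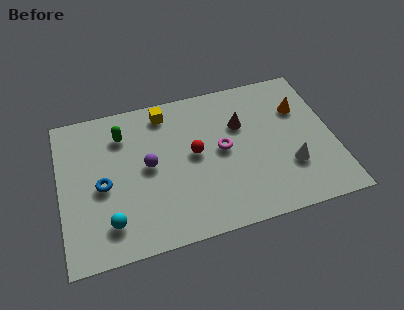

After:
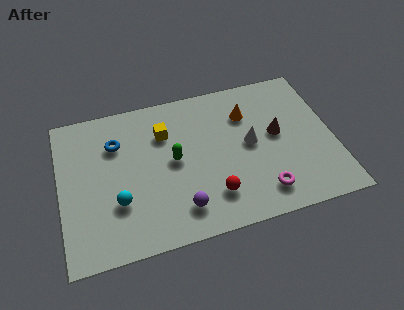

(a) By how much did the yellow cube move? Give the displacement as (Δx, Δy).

(-0.1, -1.1)

From the two frames, the yellow cube sits at roughly (4.7, 6.6) before and (4.6, 5.5) after.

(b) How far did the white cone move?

2.3

The white cone moved from about (9.8, 2.4) to (8.2, 4.0), a distance of √(1.6² + 1.6²) ≈ 2.3.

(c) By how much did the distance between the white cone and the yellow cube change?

-2.7

The distance was about 6.6 in the first image and 3.9 in the second, so they moved 2.7 units closer together.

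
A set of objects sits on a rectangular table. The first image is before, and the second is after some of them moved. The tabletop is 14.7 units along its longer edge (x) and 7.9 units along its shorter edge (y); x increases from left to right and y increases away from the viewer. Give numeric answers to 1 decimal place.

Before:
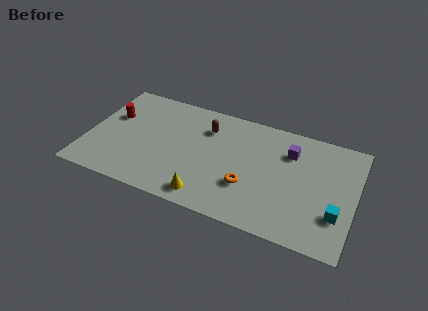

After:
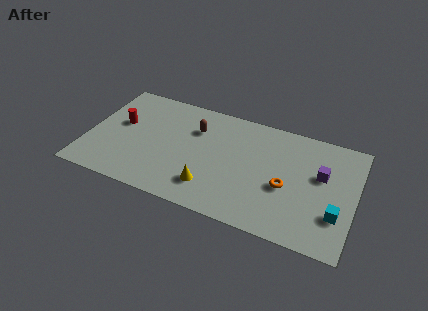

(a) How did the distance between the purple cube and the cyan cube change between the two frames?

-1.8

They were about 4.4 units apart before and 2.6 after — 1.8 units closer together.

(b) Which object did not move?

the cyan cube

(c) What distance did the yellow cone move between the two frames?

0.7

The yellow cone moved from about (6.9, 1.1) to (7.0, 1.8), a distance of √(0.1² + 0.7²) ≈ 0.7.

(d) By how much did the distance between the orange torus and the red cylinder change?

+1.2

Before: roughly 8.2 units apart; after: 9.4. That's 1.2 units further apart.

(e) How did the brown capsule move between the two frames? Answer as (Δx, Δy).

(-0.6, -0.3)

The brown capsule started near (6.4, 5.9) and ended near (5.8, 5.6).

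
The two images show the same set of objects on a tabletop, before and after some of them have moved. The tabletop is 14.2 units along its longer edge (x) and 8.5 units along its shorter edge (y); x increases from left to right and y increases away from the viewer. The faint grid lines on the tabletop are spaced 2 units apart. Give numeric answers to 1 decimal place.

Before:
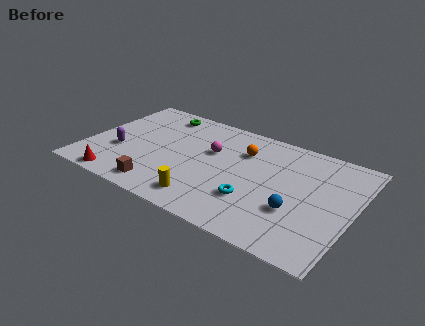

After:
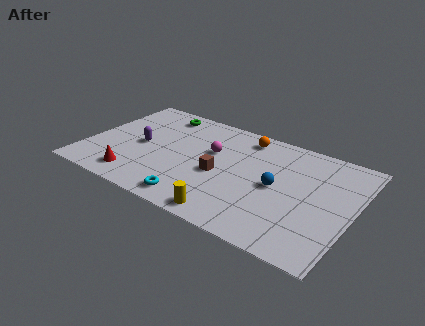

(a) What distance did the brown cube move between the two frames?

3.8

The brown cube moved from about (4.4, 1.2) to (7.2, 3.7), a distance of √(2.8² + 2.5²) ≈ 3.8.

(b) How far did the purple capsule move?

1.4

The purple capsule moved from about (1.8, 3.1) to (2.8, 4.1), a distance of √(1.0² + 1.0²) ≈ 1.4.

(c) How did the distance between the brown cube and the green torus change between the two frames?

-0.9

The distance was about 6.2 in the first image and 5.3 in the second, so they moved 0.9 units closer together.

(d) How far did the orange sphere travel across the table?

1.2

The orange sphere was near (8.1, 6.1) before and (8.0, 7.3) after, so it travelled √(0.1² + 1.2²) ≈ 1.2 units.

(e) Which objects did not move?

the green torus and the magenta sphere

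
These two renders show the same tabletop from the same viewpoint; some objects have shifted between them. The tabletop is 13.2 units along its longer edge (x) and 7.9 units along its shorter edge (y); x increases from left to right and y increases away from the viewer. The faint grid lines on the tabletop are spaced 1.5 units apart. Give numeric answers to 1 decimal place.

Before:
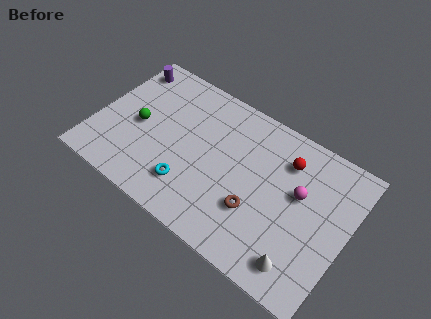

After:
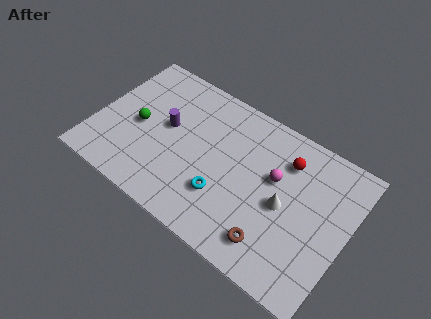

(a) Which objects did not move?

the red sphere and the green sphere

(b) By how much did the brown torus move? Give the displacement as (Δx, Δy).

(1.1, -1.1)

From the two frames, the brown torus sits at roughly (8.7, 2.6) before and (9.8, 1.5) after.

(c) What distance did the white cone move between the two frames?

2.7

The white cone moved from about (11.3, 1.3) to (10.0, 3.7), a distance of √(1.3² + 2.4²) ≈ 2.7.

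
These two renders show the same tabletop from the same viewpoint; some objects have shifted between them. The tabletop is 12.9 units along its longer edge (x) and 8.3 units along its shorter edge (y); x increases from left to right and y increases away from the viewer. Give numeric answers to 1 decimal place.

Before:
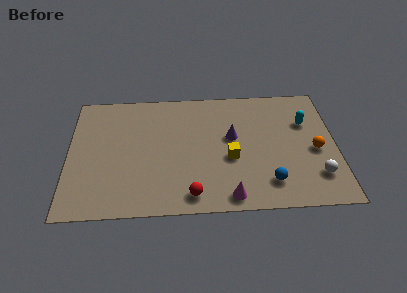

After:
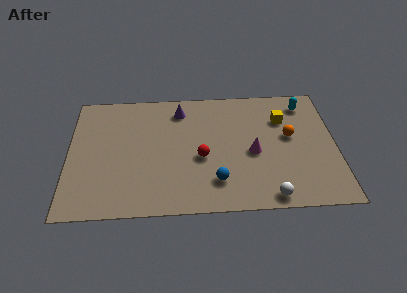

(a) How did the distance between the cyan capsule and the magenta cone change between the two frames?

-1.9

They were about 6.0 units apart before and 4.1 after — 1.9 units closer together.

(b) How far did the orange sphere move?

1.6

The orange sphere moved from about (11.9, 3.7) to (10.7, 4.7), a distance of √(1.2² + 1.0²) ≈ 1.6.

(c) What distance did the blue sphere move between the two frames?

2.5

The blue sphere was near (9.6, 1.7) before and (7.1, 1.9) after, so it travelled √(2.5² + 0.2²) ≈ 2.5 units.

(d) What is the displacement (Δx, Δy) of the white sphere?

(-2.3, -1.2)

From the two frames, the white sphere sits at roughly (11.9, 2.0) before and (9.6, 0.8) after.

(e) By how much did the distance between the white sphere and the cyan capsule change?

+2.8

Before: roughly 3.6 units apart; after: 6.4. That's 2.8 units further apart.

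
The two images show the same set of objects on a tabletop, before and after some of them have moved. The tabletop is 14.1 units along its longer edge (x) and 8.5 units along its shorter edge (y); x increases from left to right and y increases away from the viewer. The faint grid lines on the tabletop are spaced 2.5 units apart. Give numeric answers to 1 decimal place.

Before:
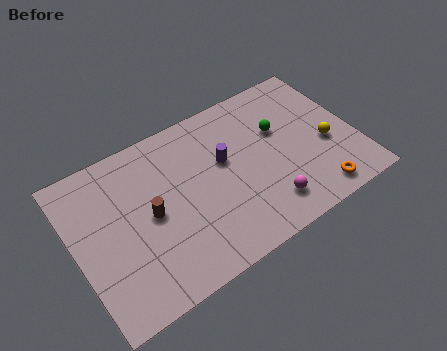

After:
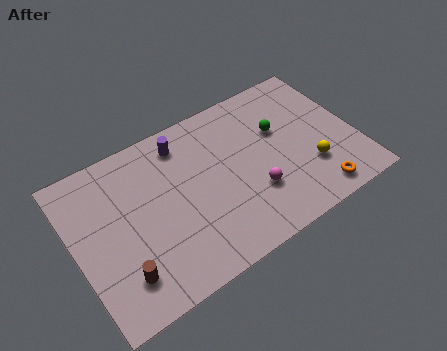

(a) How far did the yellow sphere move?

1.3

The yellow sphere moved from about (12.6, 3.5) to (11.6, 2.6), a distance of √(1.0² + 0.9²) ≈ 1.3.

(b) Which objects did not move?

the orange torus and the green sphere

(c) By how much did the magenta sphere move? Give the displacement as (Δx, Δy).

(-0.5, 1.0)

The magenta sphere started near (9.2, 1.7) and ended near (8.7, 2.7).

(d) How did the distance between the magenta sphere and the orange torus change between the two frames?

+0.8

The distance was about 2.5 in the first image and 3.3 in the second, so they moved 0.8 units further apart.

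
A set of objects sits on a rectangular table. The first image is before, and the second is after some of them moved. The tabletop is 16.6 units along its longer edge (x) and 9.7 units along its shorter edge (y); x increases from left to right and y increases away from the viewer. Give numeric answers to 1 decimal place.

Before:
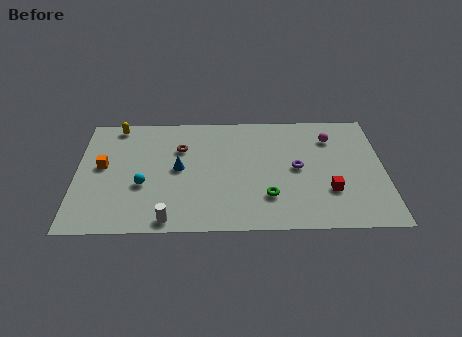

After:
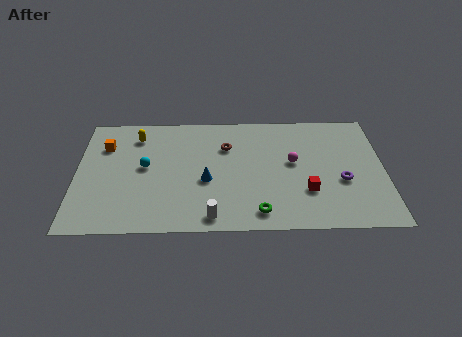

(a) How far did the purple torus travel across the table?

2.6

The purple torus moved from about (11.9, 4.9) to (14.3, 3.8), a distance of √(2.4² + 1.1²) ≈ 2.6.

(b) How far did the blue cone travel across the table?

1.8

From (5.5, 5.0) to (7.0, 4.0), the blue cone covered √(1.5² + 1.0²) ≈ 1.8 units.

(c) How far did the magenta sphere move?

2.9

The magenta sphere was near (13.8, 7.4) before and (11.7, 5.4) after, so it travelled √(2.1² + 2.0²) ≈ 2.9 units.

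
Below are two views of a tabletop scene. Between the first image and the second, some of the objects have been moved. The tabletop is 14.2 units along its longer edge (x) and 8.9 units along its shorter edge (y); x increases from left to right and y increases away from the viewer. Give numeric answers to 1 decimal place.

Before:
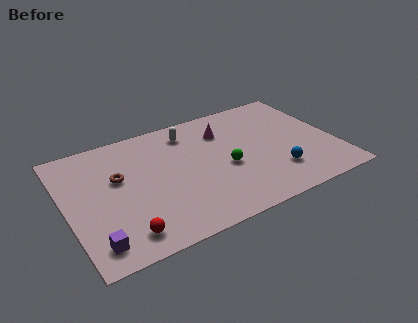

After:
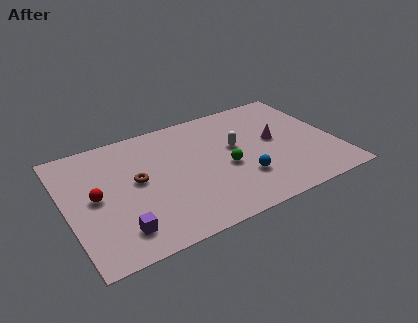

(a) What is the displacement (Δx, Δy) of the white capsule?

(2.2, -2.2)

The white capsule started near (6.8, 7.3) and ended near (9.0, 5.1).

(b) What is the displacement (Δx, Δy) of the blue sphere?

(-1.8, 0.3)

From the two frames, the blue sphere sits at roughly (10.8, 2.3) before and (9.0, 2.6) after.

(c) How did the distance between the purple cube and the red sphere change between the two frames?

+1.4

They were about 1.5 units apart before and 2.9 after — 1.4 units further apart.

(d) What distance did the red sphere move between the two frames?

3.3

The red sphere moved from about (2.6, 1.4) to (1.5, 4.5), a distance of √(1.1² + 3.1²) ≈ 3.3.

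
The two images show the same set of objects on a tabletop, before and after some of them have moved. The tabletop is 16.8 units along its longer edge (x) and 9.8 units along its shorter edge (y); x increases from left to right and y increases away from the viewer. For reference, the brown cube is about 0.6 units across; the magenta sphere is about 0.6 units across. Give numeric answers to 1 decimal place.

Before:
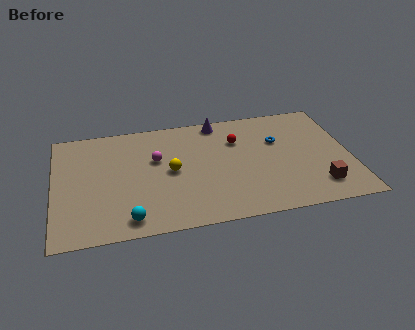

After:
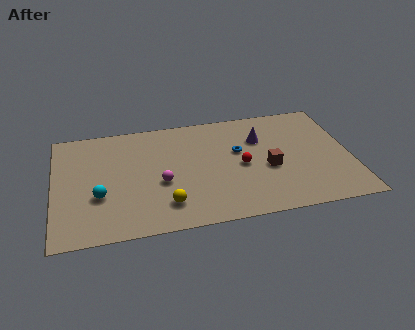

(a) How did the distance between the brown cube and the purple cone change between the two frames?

-5.9

Before: roughly 8.6 units apart; after: 2.7. That's 5.9 units closer together.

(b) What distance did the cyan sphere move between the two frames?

2.7

From (4.1, 1.3) to (2.5, 3.5), the cyan sphere covered √(1.6² + 2.2²) ≈ 2.7 units.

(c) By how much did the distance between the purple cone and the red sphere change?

+0.4

Before: roughly 2.1 units apart; after: 2.5. That's 0.4 units further apart.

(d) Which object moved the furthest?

the brown cube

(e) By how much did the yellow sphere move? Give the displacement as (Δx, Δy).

(-0.4, -2.8)

The yellow sphere started near (6.6, 4.9) and ended near (6.2, 2.1).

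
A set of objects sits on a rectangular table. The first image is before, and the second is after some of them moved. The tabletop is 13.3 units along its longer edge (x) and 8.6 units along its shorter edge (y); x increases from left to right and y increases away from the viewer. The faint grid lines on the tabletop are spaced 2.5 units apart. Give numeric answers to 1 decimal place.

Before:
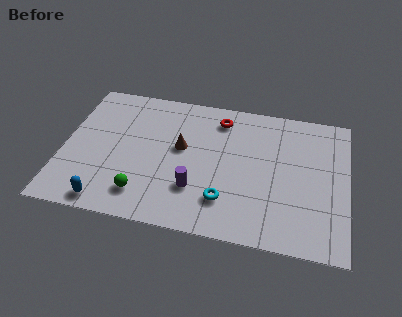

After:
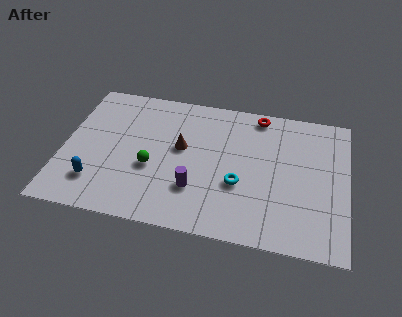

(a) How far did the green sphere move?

1.7

The green sphere moved from about (3.9, 1.7) to (4.2, 3.4), a distance of √(0.3² + 1.7²) ≈ 1.7.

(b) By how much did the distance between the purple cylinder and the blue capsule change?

+0.3

Before: roughly 4.3 units apart; after: 4.6. That's 0.3 units further apart.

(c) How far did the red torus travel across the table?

1.9

The red torus moved from about (7.2, 7.1) to (9.0, 7.7), a distance of √(1.8² + 0.6²) ≈ 1.9.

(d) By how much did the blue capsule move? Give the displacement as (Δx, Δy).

(-0.6, 1.1)

The blue capsule started near (2.3, 0.9) and ended near (1.7, 2.0).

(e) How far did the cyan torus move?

1.3

From (7.7, 2.1) to (8.3, 3.2), the cyan torus covered √(0.6² + 1.1²) ≈ 1.3 units.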